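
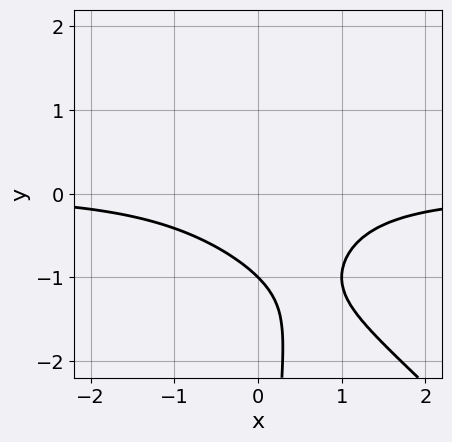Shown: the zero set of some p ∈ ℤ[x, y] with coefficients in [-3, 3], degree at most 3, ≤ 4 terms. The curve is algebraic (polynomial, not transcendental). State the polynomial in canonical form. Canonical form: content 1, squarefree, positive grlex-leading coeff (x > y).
(a) Degree: a generic line meets the curve in up to 3 points, so deg p = 3.
(b) Reading off the gridlines: the curve avoids every integer x-axis point in the box; it crosses the y-axis at the gridline y = -1.
(c) These observations pin down the coefficients.

x^2*y + x*y^2 + y + 1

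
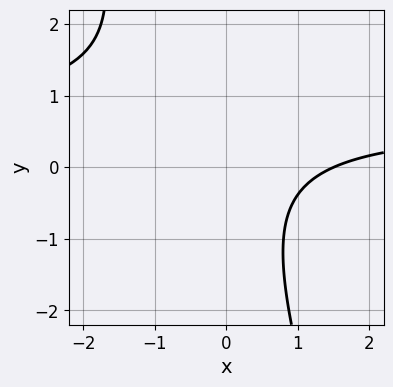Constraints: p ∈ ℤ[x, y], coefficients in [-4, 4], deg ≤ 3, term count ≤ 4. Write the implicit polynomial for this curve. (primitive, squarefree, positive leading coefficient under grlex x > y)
1. The degree is 2 — the shape is more complex than any degree-1 curve.
2. From the visible intercepts: the curve avoids every integer y-axis point in the box.
3. Putting this together gives p.

3*x*y + y^2 - 2*x + 3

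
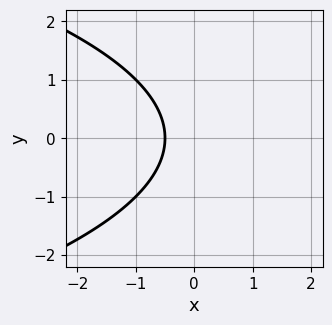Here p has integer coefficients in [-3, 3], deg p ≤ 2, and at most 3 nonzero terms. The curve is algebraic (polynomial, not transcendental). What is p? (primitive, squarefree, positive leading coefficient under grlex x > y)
Degree: no degree-1 curve has this shape, so deg p = 2.
Symmetries: the y ↦ −y reflection is a symmetry, so y appears only in even powers.
From the axis intercepts and sections: the curve avoids every integer y-axis point in the box.
Assembling these constraints gives the stated polynomial.

y^2 + 2*x + 1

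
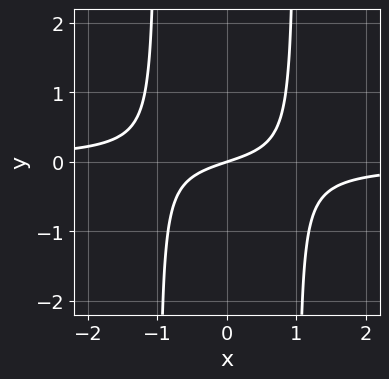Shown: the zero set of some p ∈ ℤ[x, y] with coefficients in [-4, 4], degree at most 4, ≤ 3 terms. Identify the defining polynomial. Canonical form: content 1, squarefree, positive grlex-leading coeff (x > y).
3*x^2*y + x - 3*y

1. deg p = 3. A generic line meets the curve in up to 3 points.
2. Checking where it meets the axes: it crosses the x-axis at the gridline x = 0; one y-axis crossing is at y = 0.
3. Assembling these constraints gives the stated polynomial.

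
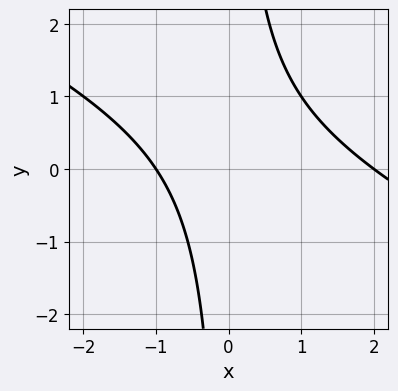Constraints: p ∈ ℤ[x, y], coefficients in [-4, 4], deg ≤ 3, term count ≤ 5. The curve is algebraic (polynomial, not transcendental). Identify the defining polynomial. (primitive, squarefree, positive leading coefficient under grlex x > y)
The degree is 2 — a generic line meets the curve in up to 2 points.
From the axis intercepts and sections: it misses every integer gridline on the y-axis; the x-axis gridline crossings are at x ∈ {-1, 2}.
Together with the visible shape, these determine p as stated.

x^2 + 2*x*y - x - 2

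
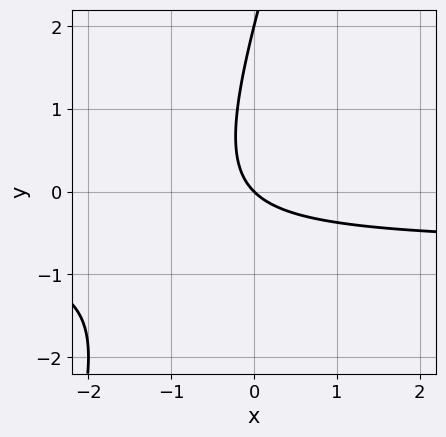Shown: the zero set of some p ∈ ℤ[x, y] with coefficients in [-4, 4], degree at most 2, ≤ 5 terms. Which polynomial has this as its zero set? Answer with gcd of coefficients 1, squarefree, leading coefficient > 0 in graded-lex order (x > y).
1. Degree: no degree-1 curve has this shape, so deg p = 2.
2. Observable constraints: it meets the x-axis at x = 0 (among the integer gridlines); among the integer gridlines, it crosses the y-axis at y ∈ {0, 2}.
3. Putting this together gives p.

3*x*y - y^2 + 2*x + 2*y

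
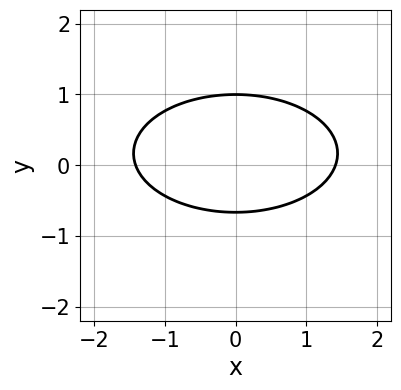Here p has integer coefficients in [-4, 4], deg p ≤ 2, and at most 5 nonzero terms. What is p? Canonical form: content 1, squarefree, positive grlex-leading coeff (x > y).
First, deg p = 2. No degree-1 curve has this shape.
Next, symmetries: it's symmetric under x → −x, forcing even powers of x.
Then, checking where it meets the axes: one y-axis crossing is at y = 1.
Finally, solving for integer coefficients yields p as stated.

x^2 + 3*y^2 - y - 2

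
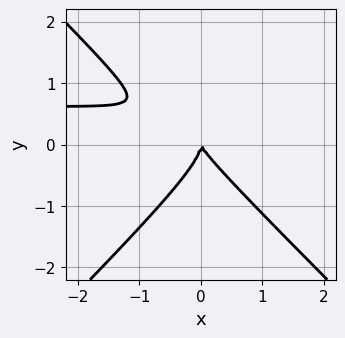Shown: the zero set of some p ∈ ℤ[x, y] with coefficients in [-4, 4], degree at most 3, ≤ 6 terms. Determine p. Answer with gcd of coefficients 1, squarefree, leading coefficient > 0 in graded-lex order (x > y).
3*x^2*y - 3*y^3 - 2*x^2 - x*y

First, the degree is 3 — the shape is more complex than any degree-2 curve.
Then, from the axis intercepts and sections: it crosses the x-axis at the gridline x = 0; one y-axis crossing is at y = 0.
Finally, solving for integer coefficients yields p as stated.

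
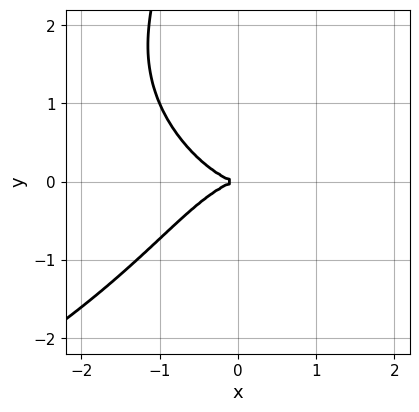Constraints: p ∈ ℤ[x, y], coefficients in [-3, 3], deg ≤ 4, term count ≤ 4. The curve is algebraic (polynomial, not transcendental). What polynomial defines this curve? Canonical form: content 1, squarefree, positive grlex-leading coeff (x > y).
x*y^3 + 2*x^3 + 3*y^2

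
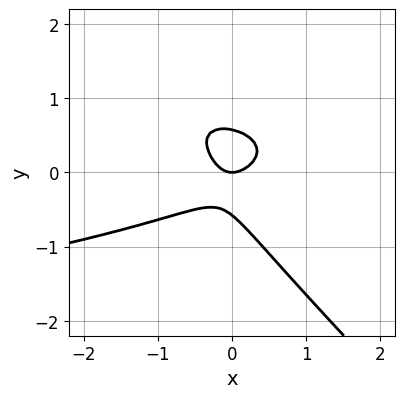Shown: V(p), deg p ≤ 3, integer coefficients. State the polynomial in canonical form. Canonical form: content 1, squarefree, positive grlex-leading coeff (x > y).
3*x*y^2 + 3*y^3 + 2*x^2 - x*y - y

First, degree: no degree-2 curve has this shape, so deg p = 3.
Then, against the integer gridlines: one y-axis crossing is at y = 0; it crosses the x-axis at the gridline x = 0.
Finally, assembling these constraints gives the stated polynomial.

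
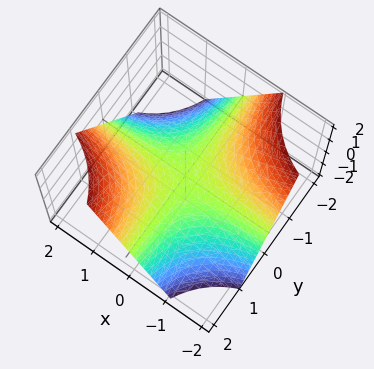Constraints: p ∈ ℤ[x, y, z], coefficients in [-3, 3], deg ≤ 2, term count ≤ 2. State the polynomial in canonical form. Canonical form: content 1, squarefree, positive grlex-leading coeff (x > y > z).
(a) deg p = 2.
(b) Reading off the gridlines: it meets the z-axis at z = 0 (among the integer gridlines); the visible x-axis segment lies entirely on the surface; every point of the y-axis in the box is on the surface.
(c) These observations pin down the coefficients.

x*y - z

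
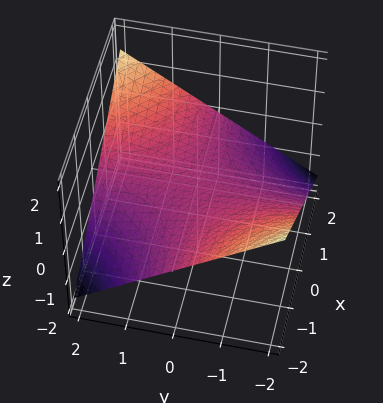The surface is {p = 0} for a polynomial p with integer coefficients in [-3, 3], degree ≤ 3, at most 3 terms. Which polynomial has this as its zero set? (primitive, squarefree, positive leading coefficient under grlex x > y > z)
(a) The degree is 2 — a saddle surface; a quadric.
(b) Observable constraints: every point of the y-axis in the box is on the surface; the visible x-axis segment lies entirely on the surface; it meets the z-axis at z = 0 (among the integer gridlines).
(c) These observations pin down the coefficients.

x*y - 3*z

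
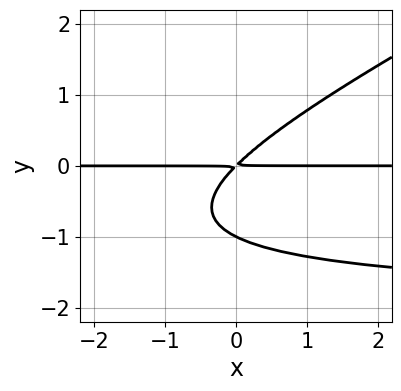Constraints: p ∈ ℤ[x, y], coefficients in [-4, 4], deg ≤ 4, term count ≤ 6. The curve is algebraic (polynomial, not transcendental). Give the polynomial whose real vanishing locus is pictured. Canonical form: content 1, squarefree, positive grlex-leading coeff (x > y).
Degree: the shape is more complex than any degree-2 curve, so deg p = 3.
Against the integer gridlines: it crosses the y-axis at the gridline y = -1; the visible x-axis segment lies entirely on the curve.
Matching integer coefficients to the picture gives p.

x*y^2 - 2*y^3 + 2*x*y - 2*y^2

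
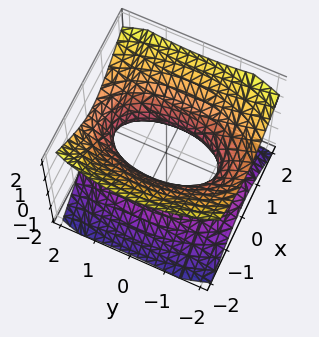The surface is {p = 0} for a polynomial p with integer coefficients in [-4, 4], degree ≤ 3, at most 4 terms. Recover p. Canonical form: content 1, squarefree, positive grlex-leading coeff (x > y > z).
(a) The degree is 2 — an hourglass — one-sheet hyperboloid; a quadric.
(b) Symmetries: mirror symmetry x ↦ −x ⇒ only even powers of x; mirror symmetry z ↦ −z ⇒ only even powers of z; mirror symmetry y ↦ −y ⇒ only even powers of y.
(c) Reading off the gridlines: the surface avoids every integer z-axis point in the box.
(d) Matching integer coefficients to the picture gives p.

3*x^2 + y^2 - 3*z^2 - 2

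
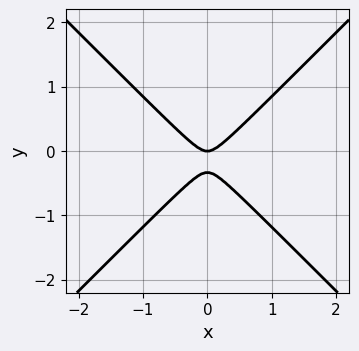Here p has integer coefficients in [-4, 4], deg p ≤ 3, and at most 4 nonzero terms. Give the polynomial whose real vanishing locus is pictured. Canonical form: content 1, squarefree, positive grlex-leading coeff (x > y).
3*x^2 - 3*y^2 - y

First, the degree is 2 — no degree-1 curve has this shape.
Next, symmetries: the x ↦ −x reflection is a symmetry, so x appears only in even powers.
Then, from the visible intercepts: it crosses the x-axis at the gridline x = 0; one y-axis crossing is at y = 0.
Finally, solving for integer coefficients yields p as stated.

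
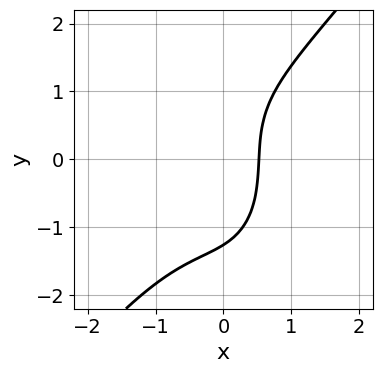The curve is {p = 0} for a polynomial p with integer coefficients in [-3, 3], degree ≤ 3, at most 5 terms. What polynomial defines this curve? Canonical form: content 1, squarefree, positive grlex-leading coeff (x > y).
3*x^3 - x^2*y - y^3 + 3*x - 2

The degree is 3 — a generic line meets the curve in up to 3 points.
Solving for integer coefficients yields p as stated.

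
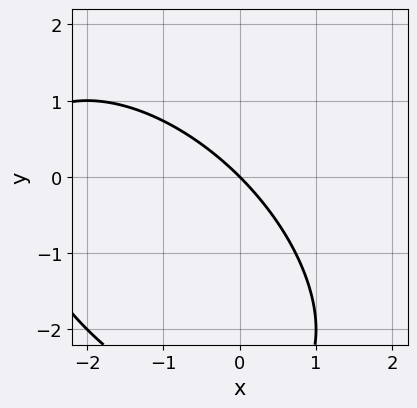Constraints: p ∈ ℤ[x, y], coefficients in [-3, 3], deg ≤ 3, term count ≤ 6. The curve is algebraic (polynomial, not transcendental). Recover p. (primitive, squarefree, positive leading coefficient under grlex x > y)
The degree is 2 — no degree-1 curve has this shape.
From the axis intercepts and sections: it crosses the y-axis at the gridline y = 0; one x-axis crossing is at x = 0.
Together with the visible shape, these determine p as stated.

x^2 + x*y + y^2 + 3*x + 3*y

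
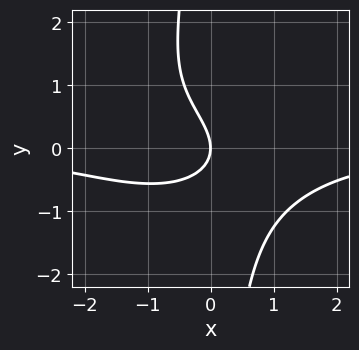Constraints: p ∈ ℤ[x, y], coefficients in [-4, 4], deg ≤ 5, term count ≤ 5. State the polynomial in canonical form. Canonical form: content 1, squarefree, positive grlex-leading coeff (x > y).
x^3*y + 2*x*y^3 + 2*x*y + 3*y^2 + 3*x

(a) Degree: no degree-3 curve has this shape, so deg p = 4.
(b) From the axis intercepts and sections: it meets the x-axis at x = 0 (among the integer gridlines); one y-axis crossing is at y = 0.
(c) These observations pin down the coefficients.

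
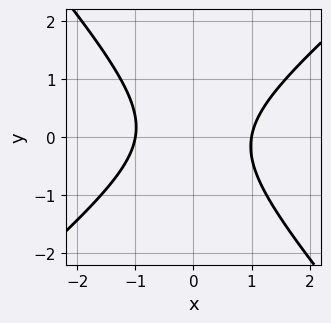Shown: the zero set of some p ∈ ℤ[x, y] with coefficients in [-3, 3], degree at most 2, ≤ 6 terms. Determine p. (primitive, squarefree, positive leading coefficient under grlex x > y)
1. The degree is 2 — the shape is more complex than any degree-1 curve.
2. Checking where it meets the axes: it misses every integer gridline on the y-axis; the x-axis gridline crossings are at x ∈ {-1, 1}.
3. Putting this together gives p.

3*x^2 - x*y - 3*y^2 - 3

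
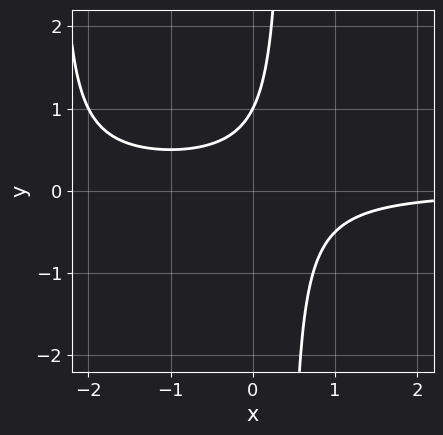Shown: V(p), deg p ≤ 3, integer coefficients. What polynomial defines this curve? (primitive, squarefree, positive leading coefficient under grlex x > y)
(a) The degree is 3 — the shape is more complex than any degree-2 curve.
(b) From the visible intercepts: the curve avoids every integer x-axis point in the box; one y-axis crossing is at y = 1.
(c) Fitting integer coefficients to these (and the overall shape) gives p.

x^2*y + 2*x*y - y + 1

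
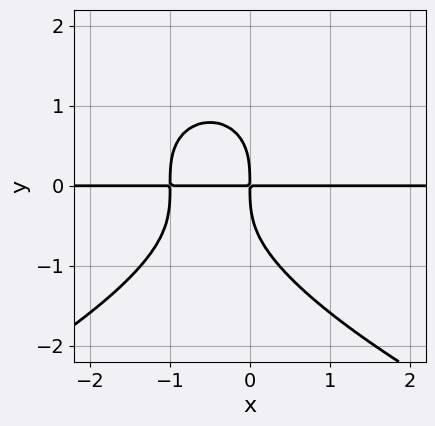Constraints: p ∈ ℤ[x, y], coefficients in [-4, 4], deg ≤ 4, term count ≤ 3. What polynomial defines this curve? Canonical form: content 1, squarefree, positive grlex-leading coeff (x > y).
(a) The degree is 4 — no degree-3 curve has this shape.
(b) Reading off the gridlines: every point of the x-axis in the box is on the curve.
(c) Assembling these constraints gives the stated polynomial.

y^4 + 2*x^2*y + 2*x*y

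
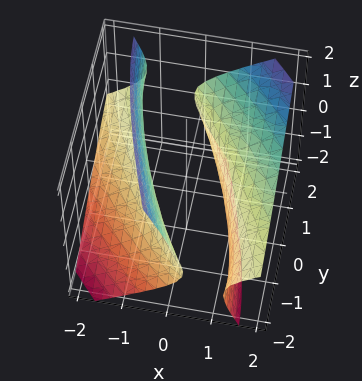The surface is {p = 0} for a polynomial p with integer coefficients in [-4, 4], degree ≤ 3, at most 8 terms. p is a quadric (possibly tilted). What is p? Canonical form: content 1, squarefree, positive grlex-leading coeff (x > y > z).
There are 2 components. Treating them together as one polynomial.
deg p = 2. A generic line meets the surface in up to 2 points.
Observable constraints: among the integer gridlines, it crosses the x-axis at x ∈ {-1, 1}; the surface avoids every integer z-axis point in the box.
Putting this together gives p.

3*x^2 + 3*x*y - 3*x*z + y^2 - 2*z^2 - 3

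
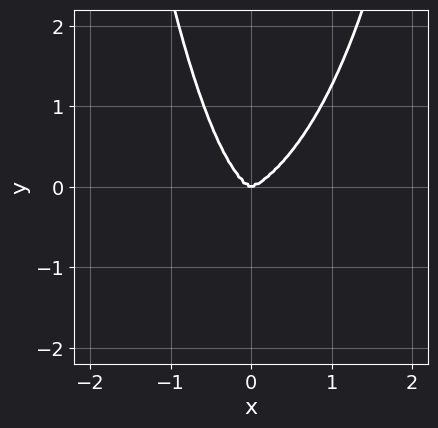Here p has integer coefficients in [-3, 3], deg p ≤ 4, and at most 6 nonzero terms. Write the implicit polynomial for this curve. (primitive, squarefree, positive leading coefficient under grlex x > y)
3*x^4 - 3*x^3*y + 3*x^2*y^2 - 2*y^3

(a) deg p = 4. No degree-3 curve has this shape.
(b) Checking where it meets the axes: it crosses the y-axis at the gridline y = 0; one x-axis crossing is at x = 0.
(c) Together with the visible shape, these determine p as stated.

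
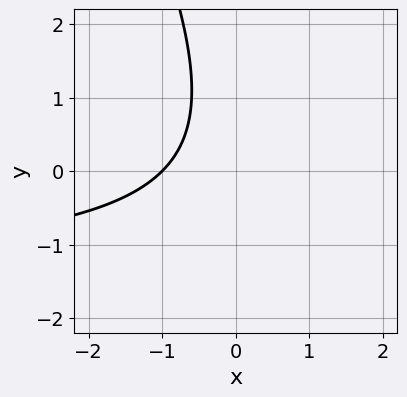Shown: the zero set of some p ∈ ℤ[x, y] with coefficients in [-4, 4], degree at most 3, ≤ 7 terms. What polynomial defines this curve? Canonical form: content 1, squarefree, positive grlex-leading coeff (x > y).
First, degree: no degree-1 curve has this shape, so deg p = 2.
Then, from the axis intercepts and sections: one x-axis crossing is at x = -1; the curve avoids every integer y-axis point in the box.
Finally, fitting integer coefficients to these (and the overall shape) gives p.

2*x*y + y^2 + 3*x - y + 3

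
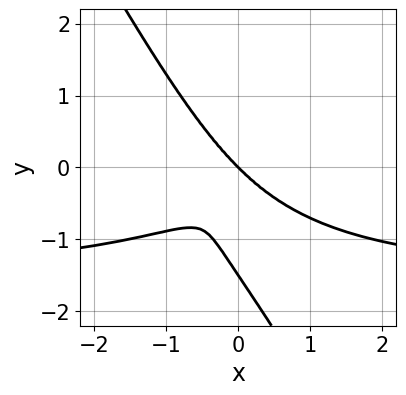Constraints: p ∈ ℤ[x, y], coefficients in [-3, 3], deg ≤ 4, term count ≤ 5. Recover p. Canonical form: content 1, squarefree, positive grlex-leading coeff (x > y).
First, the degree is 4 — the shape is more complex than any degree-3 curve.
Next, against the integer gridlines: it crosses the y-axis at the gridline y = 0; it meets the x-axis at x = 0 (among the integer gridlines).
Finally, matching integer coefficients to the picture gives p.

2*x^3*y + 3*x*y^3 + 2*y^4 + 3*x^3 + 3*y^3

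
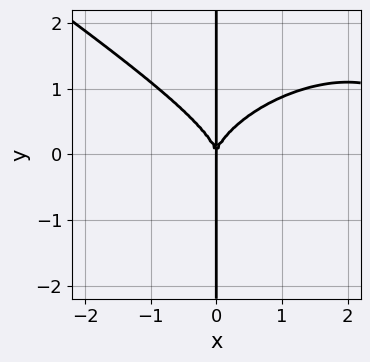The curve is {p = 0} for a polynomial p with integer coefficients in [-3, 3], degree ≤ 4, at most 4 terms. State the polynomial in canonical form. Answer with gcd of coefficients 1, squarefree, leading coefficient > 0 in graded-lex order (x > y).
(a) The degree is 4 — no degree-3 curve has this shape.
(b) Reading off the gridlines: the visible y-axis segment lies entirely on the curve; it crosses the x-axis at the gridline x = 0.
(c) Together with the visible shape, these determine p as stated.

x^4 + 3*x*y^3 - 3*x^3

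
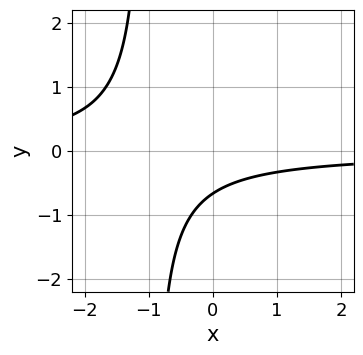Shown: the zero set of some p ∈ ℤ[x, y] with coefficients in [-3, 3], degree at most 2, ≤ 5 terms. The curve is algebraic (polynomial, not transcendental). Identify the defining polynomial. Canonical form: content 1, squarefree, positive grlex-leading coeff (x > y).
3*x*y + 3*y + 2

(a) The degree is 2 — no degree-1 curve has this shape.
(b) Against the integer gridlines: no x-intercept at any integer in the box.
(c) Together with the visible shape, these determine p as stated.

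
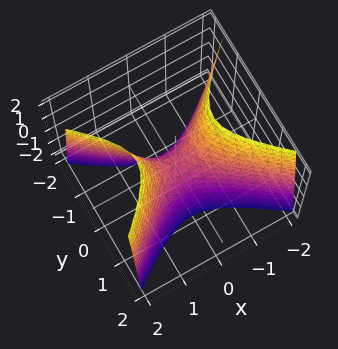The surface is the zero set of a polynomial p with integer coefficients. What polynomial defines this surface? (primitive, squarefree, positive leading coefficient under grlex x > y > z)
1. The degree is 2 — a hyperbolic paraboloid; a quadric.
2. Symmetries: the y ↦ −y reflection is a symmetry, so y appears only in even powers; the x ↦ −x reflection is a symmetry, so x appears only in even powers.
3. From the visible intercepts: it crosses the z-axis at the gridline z = 0; it crosses the y-axis at the gridline y = 0; it crosses the x-axis at the gridline x = 0.
4. Solving for integer coefficients yields p as stated.

2*x^2 - 3*y^2 - z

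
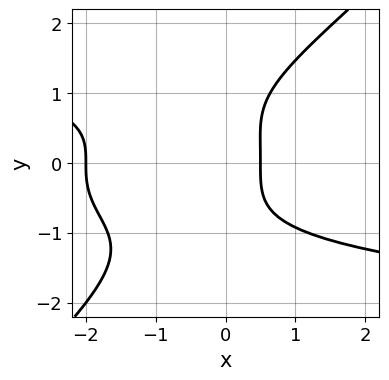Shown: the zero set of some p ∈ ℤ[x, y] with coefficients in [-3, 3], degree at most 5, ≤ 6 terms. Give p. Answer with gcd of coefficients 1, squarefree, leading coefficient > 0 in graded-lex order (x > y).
2*x*y^3 - 2*y^4 + 2*x^2 + 3*x - 2

1. The degree is 4 — the shape is more complex than any degree-3 curve.
2. From the visible intercepts: it meets the x-axis at x = -2 (among the integer gridlines); no y-intercept at any integer in the box.
3. Solving for integer coefficients yields p as stated.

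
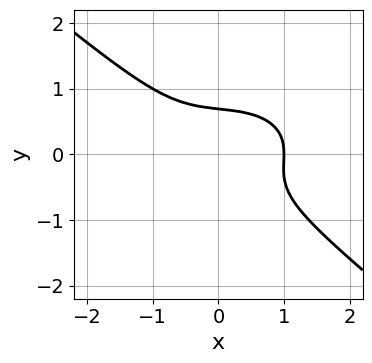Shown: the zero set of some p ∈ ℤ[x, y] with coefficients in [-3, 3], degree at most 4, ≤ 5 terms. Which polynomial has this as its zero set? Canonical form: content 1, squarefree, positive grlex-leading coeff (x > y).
x^3 + x*y^2 + 3*y^3 - 1

(a) Degree: no degree-2 curve has this shape, so deg p = 3.
(b) Against the integer gridlines: it meets the x-axis at x = 1 (among the integer gridlines).
(c) Together with the visible shape, these determine p as stated.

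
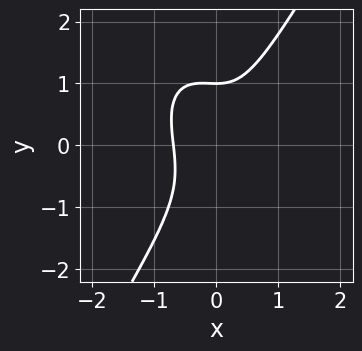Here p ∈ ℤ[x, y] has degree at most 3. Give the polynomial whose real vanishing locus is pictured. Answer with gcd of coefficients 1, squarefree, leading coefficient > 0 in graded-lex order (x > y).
3*x^3 + x^2*y - y^3 + 1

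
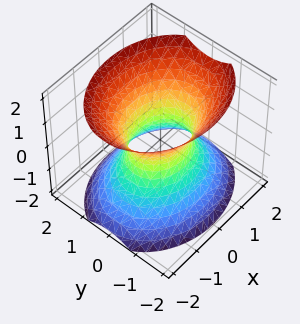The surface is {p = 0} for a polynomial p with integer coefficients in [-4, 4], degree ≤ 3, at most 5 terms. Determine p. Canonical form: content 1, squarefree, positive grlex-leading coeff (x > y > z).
2*x^2 + 3*y^2 - 2*z^2 - 2

First, degree: an hourglass — one-sheet hyperboloid; a quadric, so deg p = 2.
Then, symmetries: mirror symmetry x ↦ −x ⇒ only even powers of x; the z ↦ −z reflection is a symmetry, so z appears only in even powers; the y ↦ −y reflection is a symmetry, so y appears only in even powers.
Then, against the integer gridlines: no z-intercept at any integer in the box; the x-axis gridline crossings are at x ∈ {-1, 1}.
Finally, these observations pin down the coefficients.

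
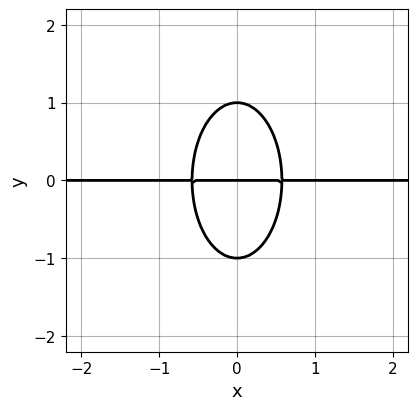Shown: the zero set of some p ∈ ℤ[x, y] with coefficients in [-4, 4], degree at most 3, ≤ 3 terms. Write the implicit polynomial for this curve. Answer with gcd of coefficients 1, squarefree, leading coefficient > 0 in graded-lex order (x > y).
3*x^2*y + y^3 - y

First, degree: a generic line meets the curve in up to 3 points, so deg p = 3.
Then, symmetries: the x ↦ −x reflection is a symmetry, so x appears only in even powers.
Next, from the visible intercepts: the y-axis gridline crossings are at y ∈ {-1, 0, 1}; every point of the x-axis in the box is on the curve.
Finally, these observations pin down the coefficients.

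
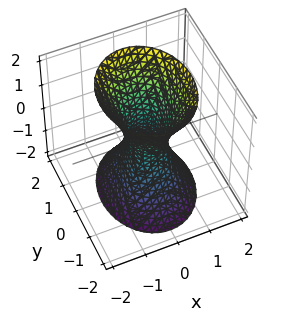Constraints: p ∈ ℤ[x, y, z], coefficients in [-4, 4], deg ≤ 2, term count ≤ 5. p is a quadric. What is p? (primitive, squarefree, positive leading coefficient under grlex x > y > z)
3*x^2 + 2*y^2 - z^2 - 1

The degree is 2 — one connected sheet with a waist; a quadric.
Symmetries: mirror symmetry z ↦ −z ⇒ only even powers of z; it's symmetric under y → −y, forcing even powers of y; it's symmetric under x → −x, forcing even powers of x.
Observable constraints: the surface avoids every integer z-axis point in the box.
Fitting integer coefficients to these (and the overall shape) gives p.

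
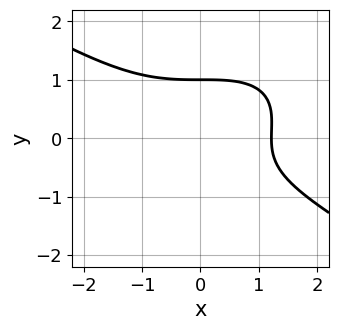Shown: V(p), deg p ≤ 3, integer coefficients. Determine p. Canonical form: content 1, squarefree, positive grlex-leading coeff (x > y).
x^3 - x*y^2 + 3*y^3 + x - 3

1. deg p = 3. A generic line meets the curve in up to 3 points.
2. From the axis intercepts and sections: one y-axis crossing is at y = 1.
3. The integer polynomial consistent with all of this is the stated p.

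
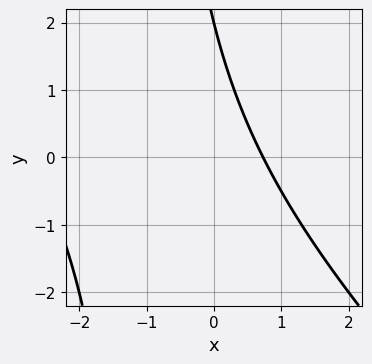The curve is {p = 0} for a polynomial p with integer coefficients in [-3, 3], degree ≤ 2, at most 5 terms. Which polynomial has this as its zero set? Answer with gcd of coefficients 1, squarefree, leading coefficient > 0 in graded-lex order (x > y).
Degree: no degree-1 curve has this shape, so deg p = 2.
Observable constraints: one y-axis crossing is at y = 2.
Fitting integer coefficients to these (and the overall shape) gives p.

x^2 + x*y + 2*x + y - 2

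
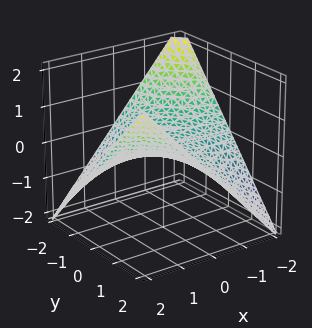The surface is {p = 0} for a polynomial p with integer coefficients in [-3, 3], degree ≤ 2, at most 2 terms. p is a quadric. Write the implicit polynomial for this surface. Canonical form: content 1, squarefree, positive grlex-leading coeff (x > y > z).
x*y - 2*z

Degree: a saddle surface; a quadric, so deg p = 2.
Observable constraints: it meets the z-axis at z = 0 (among the integer gridlines); the visible x-axis segment lies entirely on the surface; every point of the y-axis in the box is on the surface.
Together with the visible shape, these determine p as stated.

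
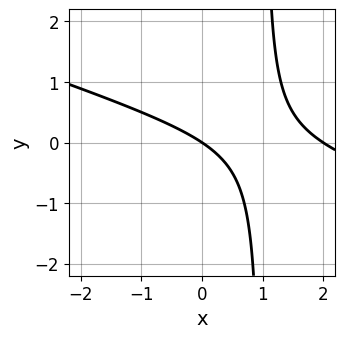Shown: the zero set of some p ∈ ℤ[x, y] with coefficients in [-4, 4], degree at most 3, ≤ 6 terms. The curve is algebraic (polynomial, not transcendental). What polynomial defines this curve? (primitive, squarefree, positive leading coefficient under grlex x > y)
(a) deg p = 2. The shape is more complex than any degree-1 curve.
(b) From the axis intercepts and sections: among the integer gridlines, it crosses the x-axis at x ∈ {0, 2}; it crosses the y-axis at the gridline y = 0.
(c) The integer polynomial consistent with all of this is the stated p.

x^2 + 3*x*y - 2*x - 3*y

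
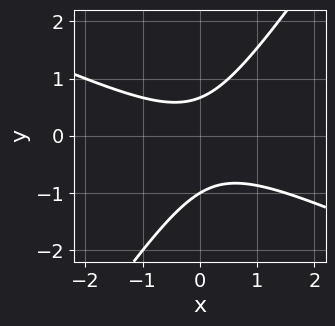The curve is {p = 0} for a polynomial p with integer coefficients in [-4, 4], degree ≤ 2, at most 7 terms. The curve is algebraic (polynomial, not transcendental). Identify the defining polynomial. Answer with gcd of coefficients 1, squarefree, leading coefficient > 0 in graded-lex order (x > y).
2*x^2 + 3*x*y - 3*y^2 - y + 2

(a) deg p = 2. The shape is more complex than any degree-1 curve.
(b) Reading off the gridlines: no x-intercept at any integer in the box; it crosses the y-axis at the gridline y = -1.
(c) Assembling these constraints gives the stated polynomial.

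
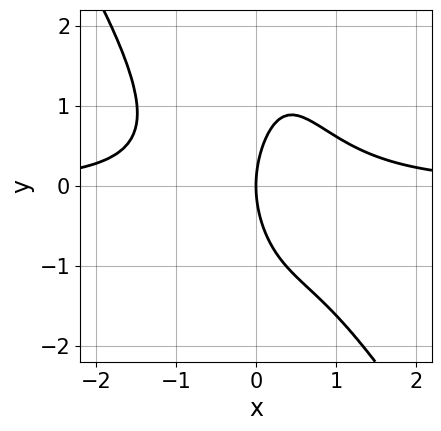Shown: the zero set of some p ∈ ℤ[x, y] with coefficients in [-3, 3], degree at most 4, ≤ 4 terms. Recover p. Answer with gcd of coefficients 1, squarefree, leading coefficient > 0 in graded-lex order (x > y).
3*x^3*y + 2*x^2*y^2 + y^2 - 3*x

1. Degree: a generic line meets the curve in up to 4 points, so deg p = 4.
2. Observable constraints: it meets the x-axis at x = 0 (among the integer gridlines); it crosses the y-axis at the gridline y = 0.
3. Together with the visible shape, these determine p as stated.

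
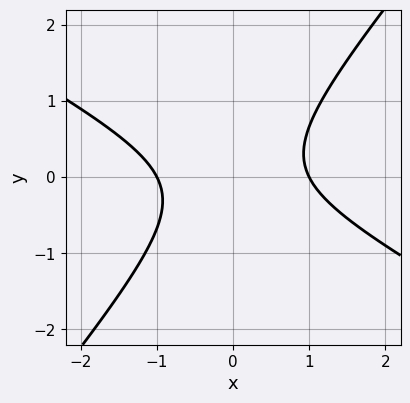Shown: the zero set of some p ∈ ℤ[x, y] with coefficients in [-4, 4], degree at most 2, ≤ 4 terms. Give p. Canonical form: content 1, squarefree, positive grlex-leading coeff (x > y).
2*x^2 + 2*x*y - 3*y^2 - 2

deg p = 2.
From the axis intercepts and sections: no y-intercept at any integer in the box; among the integer gridlines, it crosses the x-axis at x ∈ {-1, 1}.
Putting this together gives p.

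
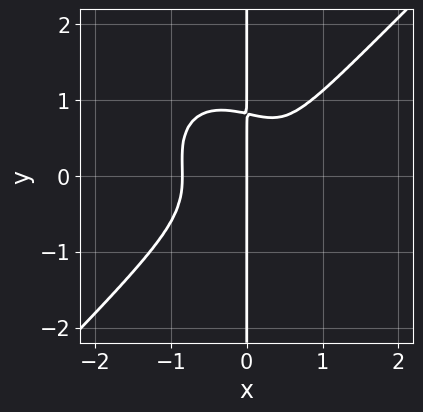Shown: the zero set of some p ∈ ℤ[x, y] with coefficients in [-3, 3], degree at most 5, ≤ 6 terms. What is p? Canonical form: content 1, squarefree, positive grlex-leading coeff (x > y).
Degree: a generic line meets the curve in up to 4 points, so deg p = 4.
Observable constraints: it meets the x-axis at x = 0 (among the integer gridlines); every point of the y-axis in the box is on the curve.
Assembling these constraints gives the stated polynomial.

3*x^4 - 3*x*y^3 + x*y^2 - x^2 + x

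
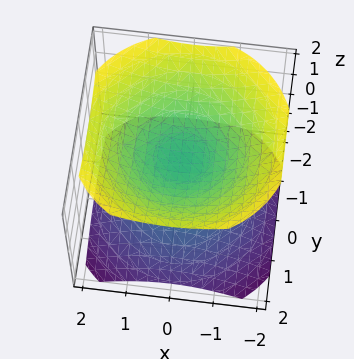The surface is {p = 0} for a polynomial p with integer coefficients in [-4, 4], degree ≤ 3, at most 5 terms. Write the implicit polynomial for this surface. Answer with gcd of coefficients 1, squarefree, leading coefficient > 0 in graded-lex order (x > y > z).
2*x^2 + 2*y^2 - 3*z^2 + 1

First, I count 2 distinct pieces. They look like related sheets of one shape, so recover p as a whole.
Next, the degree is 2 — two separate bowl-shaped sheets opening away from each other; a quadric.
Next, symmetry: every cross-section ⟂ z is a circle, so x, y appear only via x² + y²; mirror symmetry z ↦ −z ⇒ only even powers of z.
Next, checking where it meets the axes: no y-intercept at any integer in the box; a circular section at z = 1 has radius exactly 1.
Finally, together with the visible shape, these determine p as stated.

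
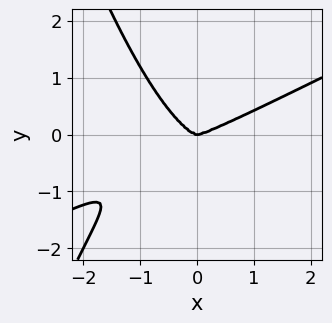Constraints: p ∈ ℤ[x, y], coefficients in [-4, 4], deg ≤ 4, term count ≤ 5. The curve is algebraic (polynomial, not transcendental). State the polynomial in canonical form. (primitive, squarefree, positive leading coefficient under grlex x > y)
x^4 - 2*x^3*y - 2*y^3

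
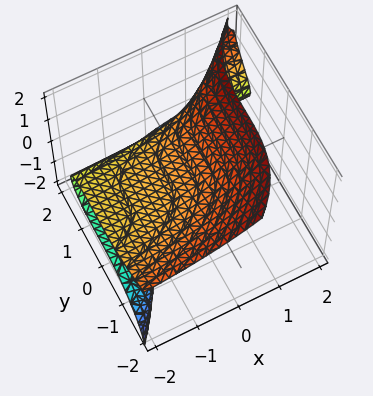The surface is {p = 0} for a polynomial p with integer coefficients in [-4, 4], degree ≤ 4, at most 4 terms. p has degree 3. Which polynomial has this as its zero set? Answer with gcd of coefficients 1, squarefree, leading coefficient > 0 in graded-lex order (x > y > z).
deg p = 3. A generic line meets the surface in up to 3 points.
Observable constraints: it meets the z-axis at z = 1 (among the integer gridlines); the surface avoids every integer x-axis point in the box.
Putting this together gives p.

3*x*z^2 - y^3 - 2*z^3 + 2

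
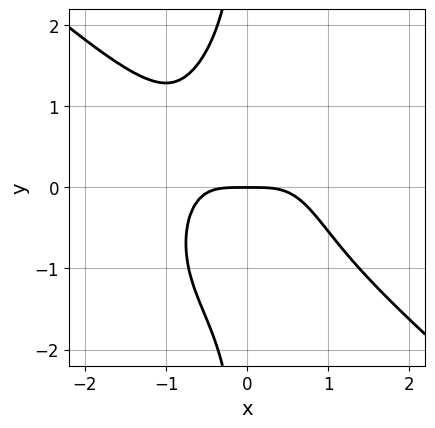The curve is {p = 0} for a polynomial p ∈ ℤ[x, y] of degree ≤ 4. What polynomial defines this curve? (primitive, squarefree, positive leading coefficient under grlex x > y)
3*x^4 + 2*x^3*y + 2*x*y^3 + 3*y

1. deg p = 4. The shape is more complex than any degree-3 curve.
2. From the axis intercepts and sections: it crosses the y-axis at the gridline y = 0; one x-axis crossing is at x = 0.
3. Putting this together gives p.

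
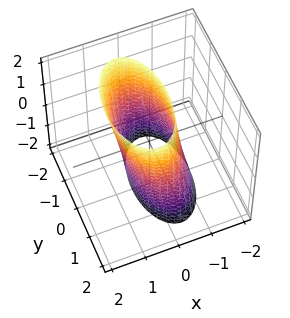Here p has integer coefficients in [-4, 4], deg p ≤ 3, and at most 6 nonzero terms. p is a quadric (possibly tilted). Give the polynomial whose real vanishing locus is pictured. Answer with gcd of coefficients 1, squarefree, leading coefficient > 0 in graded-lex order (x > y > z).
3*x^2 - x*z + y^2 - 2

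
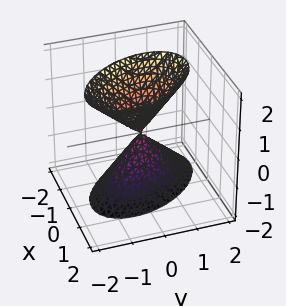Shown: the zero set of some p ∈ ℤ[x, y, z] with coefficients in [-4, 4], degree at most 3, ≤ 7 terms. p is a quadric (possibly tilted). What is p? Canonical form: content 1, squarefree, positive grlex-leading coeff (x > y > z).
(a) There are 2 components. They look like related sheets of one shape, so recover p as a whole.
(b) deg p = 2. No degree-1 surface has this shape.
(c) Observable constraints: one z-axis crossing is at z = 0; it meets the x-axis at x = 0 (among the integer gridlines); it meets the y-axis at y = 0 (among the integer gridlines).
(d) These observations pin down the coefficients.

3*x^2 + 2*x*y - x*z + 2*y^2 - z^2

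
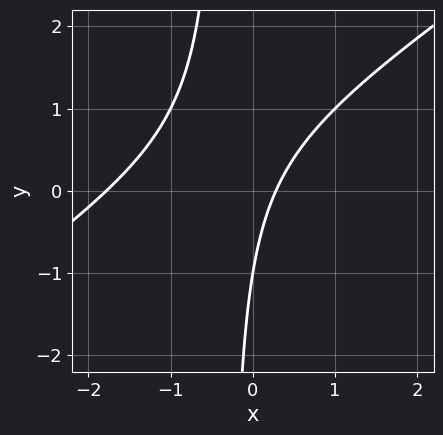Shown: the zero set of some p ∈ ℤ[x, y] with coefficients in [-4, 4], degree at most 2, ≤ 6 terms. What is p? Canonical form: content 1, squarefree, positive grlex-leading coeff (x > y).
1. The degree is 2 — no degree-1 curve has this shape.
2. From the visible intercepts: it crosses the y-axis at the gridline y = -1.
3. Putting this together gives p.

2*x^2 - 3*x*y + 3*x - y - 1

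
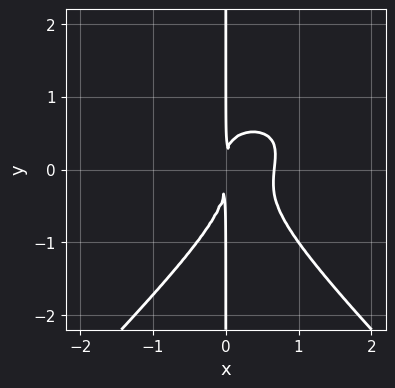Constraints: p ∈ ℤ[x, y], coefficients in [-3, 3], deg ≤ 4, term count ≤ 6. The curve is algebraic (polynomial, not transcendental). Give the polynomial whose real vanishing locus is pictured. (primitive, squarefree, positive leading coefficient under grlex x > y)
Degree: a generic line meets the curve in up to 4 points, so deg p = 4.
Observable constraints: every point of the y-axis in the box is on the curve.
Assembling these constraints gives the stated polynomial.

2*x^3*y - 2*x*y^3 - 3*x^3 - x^2*y + 2*x^2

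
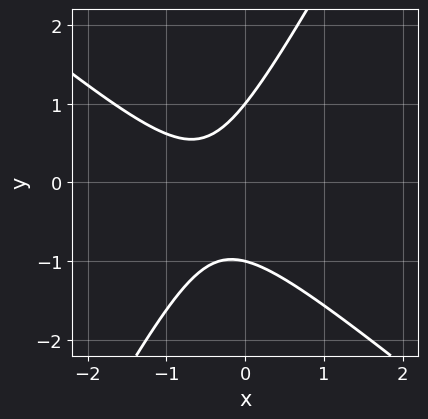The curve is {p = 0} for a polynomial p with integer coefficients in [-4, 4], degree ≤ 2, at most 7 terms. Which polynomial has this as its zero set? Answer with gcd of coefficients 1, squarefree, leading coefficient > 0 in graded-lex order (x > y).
First, deg p = 2. The shape is more complex than any degree-1 curve.
Then, from the axis intercepts and sections: among the integer gridlines, it crosses the y-axis at y ∈ {-1, 1}; no x-intercept at any integer in the box.
Finally, together with the visible shape, these determine p as stated.

3*x^2 + 2*x*y - 2*y^2 + 3*x + 2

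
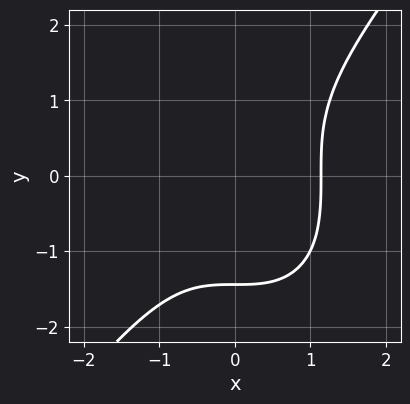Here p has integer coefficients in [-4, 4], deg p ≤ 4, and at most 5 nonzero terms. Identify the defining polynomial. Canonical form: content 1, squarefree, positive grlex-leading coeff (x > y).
First, the degree is 3 — a generic line meets the curve in up to 3 points.
Finally, the integer polynomial consistent with all of this is the stated p.

2*x^3 - y^3 - 3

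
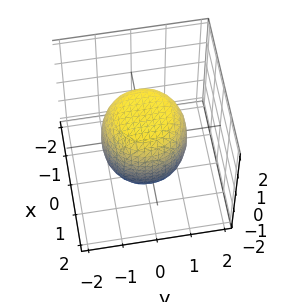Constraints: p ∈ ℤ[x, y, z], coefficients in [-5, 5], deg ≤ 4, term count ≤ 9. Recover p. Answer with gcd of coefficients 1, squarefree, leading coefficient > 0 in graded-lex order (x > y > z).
First, degree: the shape is more complex than any degree-3 surface, so deg p = 4.
Then, symmetries: the surface is invariant under rotation about z: p = q(x² + y², z).
Then, from the axis intercepts and sections: a circular section at z = 1 has radius exactly 1.
Finally, assembling these constraints gives the stated polynomial.

2*x^4 + 4*x^2*y^2 + 2*y^4 - x^2 - y^2 + 2*z^2 - 3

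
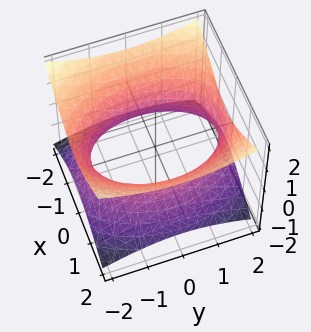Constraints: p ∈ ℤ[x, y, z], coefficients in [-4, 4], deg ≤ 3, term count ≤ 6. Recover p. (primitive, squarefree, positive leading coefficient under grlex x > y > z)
1. The degree is 2 — an hourglass — one-sheet hyperboloid; a quadric.
2. Symmetries: the z ↦ −z reflection is a symmetry, so z appears only in even powers; mirror symmetry y ↦ −y ⇒ only even powers of y; it's symmetric under x → −x, forcing even powers of x.
3. Observable constraints: it misses every integer gridline on the z-axis.
4. Matching integer coefficients to the picture gives p.

2*x^2 + y^2 - 3*z^2 - 3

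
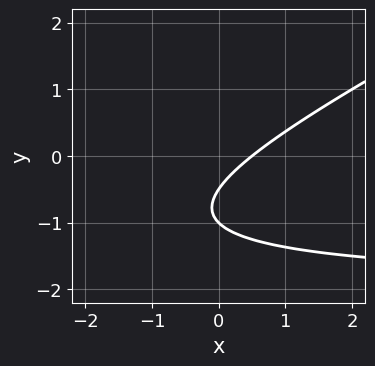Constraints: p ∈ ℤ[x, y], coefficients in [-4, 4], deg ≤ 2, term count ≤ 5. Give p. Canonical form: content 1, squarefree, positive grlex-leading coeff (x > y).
(a) deg p = 2.
(b) Against the integer gridlines: it crosses the y-axis at the gridline y = -1.
(c) The integer polynomial consistent with all of this is the stated p.

x*y - 2*y^2 + 2*x - 3*y - 1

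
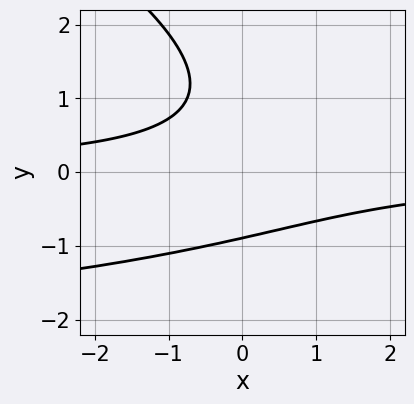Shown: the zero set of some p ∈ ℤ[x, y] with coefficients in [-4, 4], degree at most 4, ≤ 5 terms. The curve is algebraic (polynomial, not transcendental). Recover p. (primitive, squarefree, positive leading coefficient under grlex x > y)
The degree is 3 — a generic line meets the curve in up to 3 points.
From the visible intercepts: no x-intercept at any integer in the box.
Assembling these constraints gives the stated polynomial.

x*y^2 + 2*y^3 + 3*x*y - 2*y^2 + 3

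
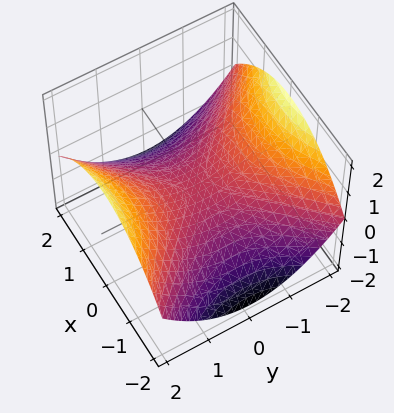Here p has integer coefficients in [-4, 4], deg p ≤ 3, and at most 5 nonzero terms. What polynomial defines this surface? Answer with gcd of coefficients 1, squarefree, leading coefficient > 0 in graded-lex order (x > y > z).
x^2 - y^2 + 3*z

deg p = 2. A hyperbolic paraboloid; a quadric.
Symmetries: the x ↦ −x reflection is a symmetry, so x appears only in even powers; mirror symmetry y ↦ −y ⇒ only even powers of y.
Reading off the gridlines: it crosses the x-axis at the gridline x = 0; it meets the z-axis at z = 0 (among the integer gridlines); it crosses the y-axis at the gridline y = 0.
Solving for integer coefficients yields p as stated.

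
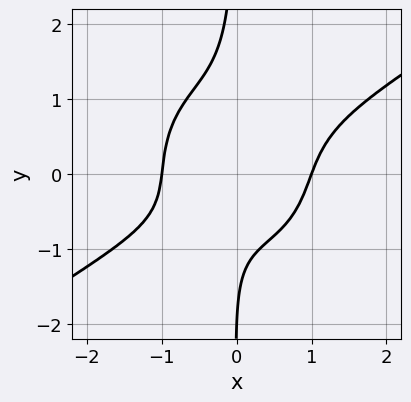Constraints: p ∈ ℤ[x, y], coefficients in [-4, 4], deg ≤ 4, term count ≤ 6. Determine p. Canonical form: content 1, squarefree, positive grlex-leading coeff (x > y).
2*x^4 - 2*x^3*y - 3*x*y^3 - y - 2

(a) The degree is 4 — the shape is more complex than any degree-3 curve.
(b) From the visible intercepts: the x-axis gridline crossings are at x ∈ {-1, 1}; one y-axis crossing is at y = -2.
(c) Fitting integer coefficients to these (and the overall shape) gives p.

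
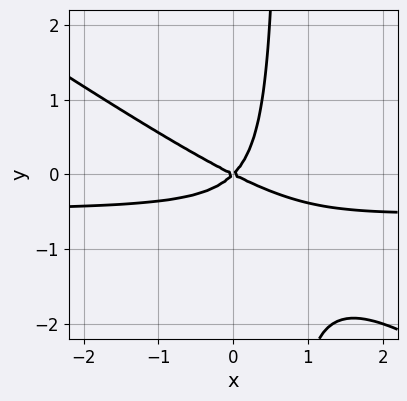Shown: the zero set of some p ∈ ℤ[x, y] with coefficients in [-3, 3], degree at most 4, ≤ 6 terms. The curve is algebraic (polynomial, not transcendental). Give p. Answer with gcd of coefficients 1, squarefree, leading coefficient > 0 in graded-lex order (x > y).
2*x^2*y + 3*x*y^2 + x^2 + x*y - 2*y^2

(a) The degree is 3 — a generic line meets the curve in up to 3 points.
(b) From the visible intercepts: it meets the x-axis at x = 0 (among the integer gridlines); one y-axis crossing is at y = 0.
(c) These observations pin down the coefficients.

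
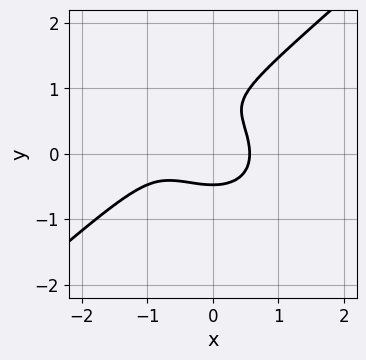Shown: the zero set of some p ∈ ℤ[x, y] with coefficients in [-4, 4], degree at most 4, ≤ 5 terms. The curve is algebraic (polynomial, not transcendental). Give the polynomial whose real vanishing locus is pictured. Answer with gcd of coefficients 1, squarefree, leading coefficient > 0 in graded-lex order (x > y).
1. deg p = 3.
2. Putting this together gives p.

2*x^3 - 3*y^3 + 2*x^2 + 3*y^2 - 1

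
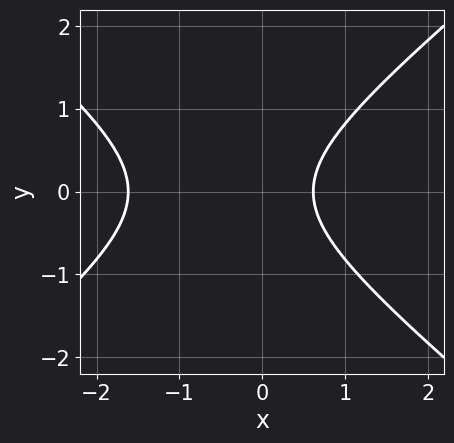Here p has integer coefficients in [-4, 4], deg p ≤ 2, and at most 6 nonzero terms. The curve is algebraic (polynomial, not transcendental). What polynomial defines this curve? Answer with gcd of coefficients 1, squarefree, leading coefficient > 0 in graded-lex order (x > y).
(a) Degree: the shape is more complex than any degree-1 curve, so deg p = 2.
(b) Symmetries: mirror symmetry y ↦ −y ⇒ only even powers of y.
(c) From the axis intercepts and sections: no y-intercept at any integer in the box.
(d) The integer polynomial consistent with all of this is the stated p.

2*x^2 - 3*y^2 + 2*x - 2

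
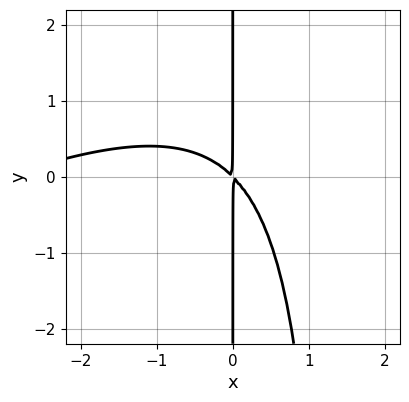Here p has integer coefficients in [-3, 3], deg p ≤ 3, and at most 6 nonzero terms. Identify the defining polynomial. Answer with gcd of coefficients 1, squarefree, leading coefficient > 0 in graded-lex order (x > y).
Degree: a generic line meets the curve in up to 3 points, so deg p = 3.
From the axis intercepts and sections: every point of the y-axis in the box is on the curve.
Fitting integer coefficients to these (and the overall shape) gives p.

x^3 - 2*x^2*y + 3*x^2 + 3*x*y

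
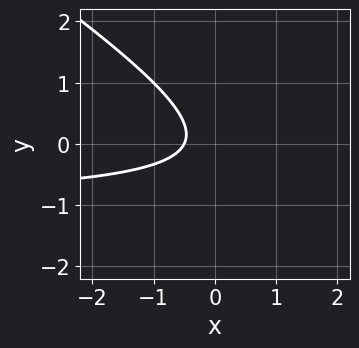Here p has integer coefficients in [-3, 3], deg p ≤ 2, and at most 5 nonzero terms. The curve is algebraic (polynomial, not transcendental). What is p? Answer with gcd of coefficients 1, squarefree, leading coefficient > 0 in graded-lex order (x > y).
2*x*y + 3*y^2 + 2*x + 1

Degree: no degree-1 curve has this shape, so deg p = 2.
Reading off the gridlines: no y-intercept at any integer in the box.
Fitting integer coefficients to these (and the overall shape) gives p.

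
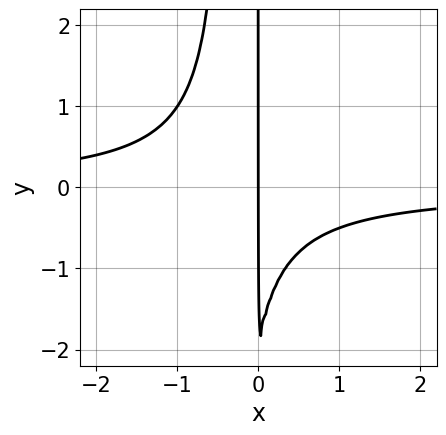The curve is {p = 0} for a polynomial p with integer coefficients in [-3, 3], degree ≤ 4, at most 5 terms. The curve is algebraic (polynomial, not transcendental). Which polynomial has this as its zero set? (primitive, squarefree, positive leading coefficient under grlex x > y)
(a) The degree is 3 — a generic line meets the curve in up to 3 points.
(b) Reading off the gridlines: it crosses the x-axis at the gridline x = 0; every point of the y-axis in the box is on the curve.
(c) Solving for integer coefficients yields p as stated.

3*x^2*y + x*y + 2*x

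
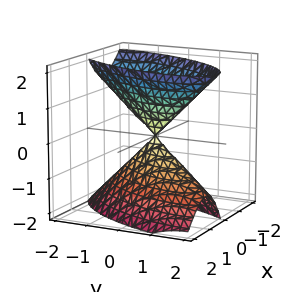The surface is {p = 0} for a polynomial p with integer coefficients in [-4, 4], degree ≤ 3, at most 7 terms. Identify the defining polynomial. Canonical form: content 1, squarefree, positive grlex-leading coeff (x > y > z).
There are 2 components. Treating them together as one polynomial.
deg p = 2. A generic line meets the surface in up to 2 points.
Checking where it meets the axes: it crosses the x-axis at the gridline x = 0; it crosses the z-axis at the gridline z = 0.
Assembling these constraints gives the stated polynomial.

3*x^2 - 2*x*y + x*z + y^2 - z^2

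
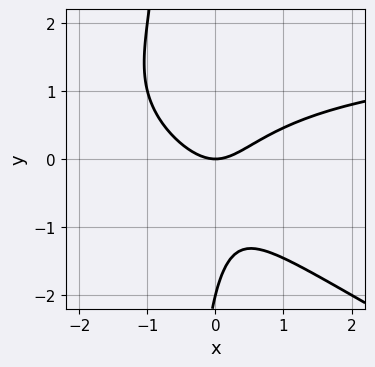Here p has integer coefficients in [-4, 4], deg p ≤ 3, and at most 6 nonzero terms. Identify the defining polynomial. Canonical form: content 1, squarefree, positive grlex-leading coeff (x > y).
x^2*y + 2*x*y^2 - 2*x^2 + y^2 + 2*y

(a) Degree: no degree-2 curve has this shape, so deg p = 3.
(b) From the visible intercepts: one x-axis crossing is at x = 0; among the integer gridlines, it crosses the y-axis at y ∈ {-2, 0}.
(c) The integer polynomial consistent with all of this is the stated p.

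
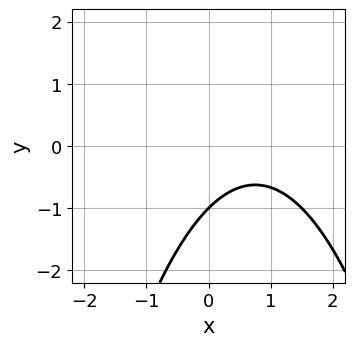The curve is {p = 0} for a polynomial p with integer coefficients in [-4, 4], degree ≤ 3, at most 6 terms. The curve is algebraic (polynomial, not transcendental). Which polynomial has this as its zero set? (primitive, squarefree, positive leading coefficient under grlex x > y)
2*x^2 - 3*x + 3*y + 3

Degree: no degree-1 curve has this shape, so deg p = 2.
Against the integer gridlines: it misses every integer gridline on the x-axis; one y-axis crossing is at y = -1.
Assembling these constraints gives the stated polynomial.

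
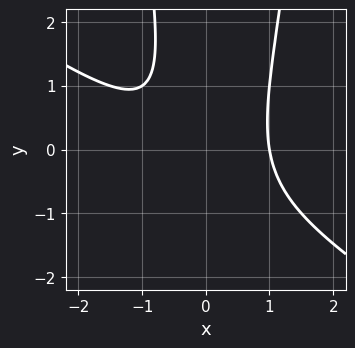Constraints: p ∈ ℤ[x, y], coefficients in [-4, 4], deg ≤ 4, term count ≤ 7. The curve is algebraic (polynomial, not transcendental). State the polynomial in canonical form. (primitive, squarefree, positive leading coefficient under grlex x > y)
1. The degree is 3 — no degree-2 curve has this shape.
2. Checking where it meets the axes: the curve avoids every integer y-axis point in the box; it meets the x-axis at x = 1 (among the integer gridlines).
3. Assembling these constraints gives the stated polynomial.

2*x^3 + 3*x^2*y - 2*x*y - y^2 - 2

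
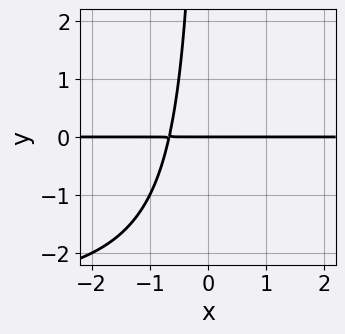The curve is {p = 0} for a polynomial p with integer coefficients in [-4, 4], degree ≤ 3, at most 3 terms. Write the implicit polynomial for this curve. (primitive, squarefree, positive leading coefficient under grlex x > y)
(a) deg p = 3. A generic line meets the curve in up to 3 points.
(b) Observable constraints: every point of the x-axis in the box is on the curve; it crosses the y-axis at the gridline y = 0.
(c) Together with the visible shape, these determine p as stated.

x*y^2 + 3*x*y + 2*y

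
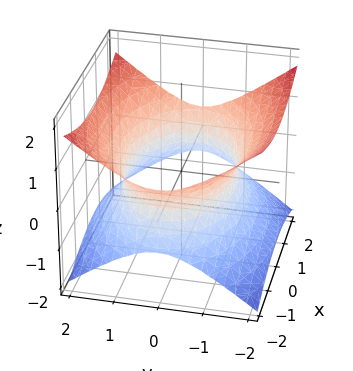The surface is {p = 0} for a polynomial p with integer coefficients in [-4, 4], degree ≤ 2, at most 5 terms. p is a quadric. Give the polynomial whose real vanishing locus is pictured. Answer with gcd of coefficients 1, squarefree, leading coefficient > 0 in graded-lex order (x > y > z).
x^2 + 2*y^2 - 3*z^2 - 3

deg p = 2. One connected sheet with a waist; a quadric.
Symmetries: mirror symmetry y ↦ −y ⇒ only even powers of y; mirror symmetry x ↦ −x ⇒ only even powers of x; mirror symmetry z ↦ −z ⇒ only even powers of z.
From the visible intercepts: no z-intercept at any integer in the box.
These observations pin down the coefficients.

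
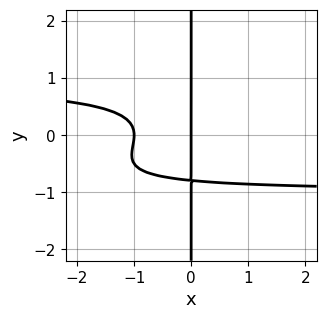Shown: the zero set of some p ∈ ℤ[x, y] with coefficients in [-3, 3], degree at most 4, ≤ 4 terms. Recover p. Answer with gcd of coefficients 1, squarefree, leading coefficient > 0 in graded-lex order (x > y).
(a) deg p = 4.
(b) Reading off the gridlines: the x-axis gridline crossings are at x ∈ {-1, 0}; every point of the y-axis in the box is on the curve.
(c) Solving for integer coefficients yields p as stated.

x^2*y^2 - 2*x*y^3 - x^2 - x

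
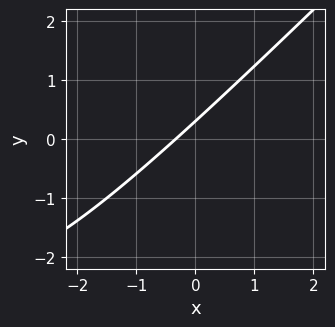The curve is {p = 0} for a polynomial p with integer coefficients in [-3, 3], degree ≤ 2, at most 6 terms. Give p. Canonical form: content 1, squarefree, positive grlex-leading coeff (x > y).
deg p = 2. A generic line meets the curve in up to 2 points.
Solving for integer coefficients yields p as stated.

x*y - y^2 + 3*x - 3*y + 1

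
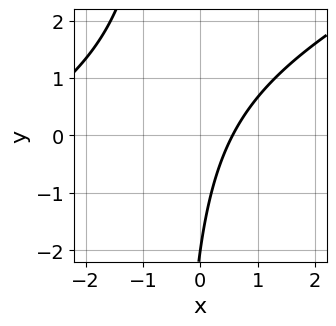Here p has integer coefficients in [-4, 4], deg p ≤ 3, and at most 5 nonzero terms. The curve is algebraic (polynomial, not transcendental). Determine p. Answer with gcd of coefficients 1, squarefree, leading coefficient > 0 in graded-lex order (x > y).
x^2 - 2*x*y + 3*x - y - 2

1. Degree: no degree-1 curve has this shape, so deg p = 2.
2. Observable constraints: it crosses the y-axis at the gridline y = -2.
3. These observations pin down the coefficients.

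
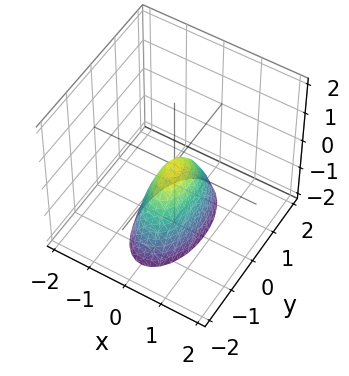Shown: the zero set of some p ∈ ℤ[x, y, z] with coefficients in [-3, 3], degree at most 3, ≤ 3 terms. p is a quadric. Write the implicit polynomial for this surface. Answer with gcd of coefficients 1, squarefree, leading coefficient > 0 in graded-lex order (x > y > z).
The degree is 2 — a paraboloid; a quadric.
Symmetries: mirror symmetry x ↦ −x ⇒ only even powers of x; mirror symmetry y ↦ −y ⇒ only even powers of y.
From the axis intercepts and sections: one x-axis crossing is at x = 0; it crosses the y-axis at the gridline y = 0; it crosses the z-axis at the gridline z = 0.
Fitting integer coefficients to these (and the overall shape) gives p.

3*x^2 + y^2 + z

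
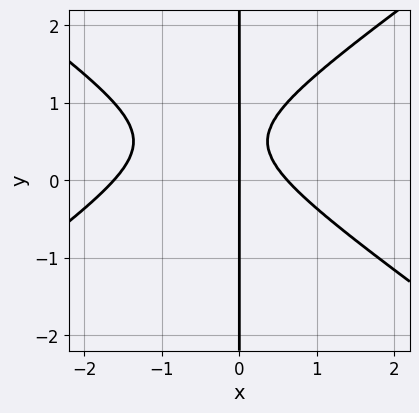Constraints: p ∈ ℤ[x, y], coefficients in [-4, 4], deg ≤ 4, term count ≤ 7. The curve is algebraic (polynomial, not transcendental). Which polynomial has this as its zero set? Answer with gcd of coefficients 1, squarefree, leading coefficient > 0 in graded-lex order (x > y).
x^3 - 2*x*y^2 + x^2 + 2*x*y - x

1. The degree is 3 — a generic line meets the curve in up to 3 points.
2. From the axis intercepts and sections: every point of the y-axis in the box is on the curve; it crosses the x-axis at the gridline x = 0.
3. Assembling these constraints gives the stated polynomial.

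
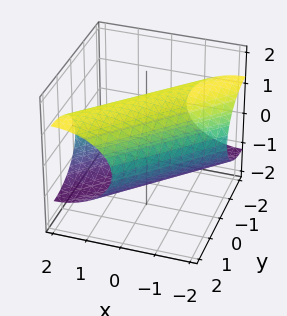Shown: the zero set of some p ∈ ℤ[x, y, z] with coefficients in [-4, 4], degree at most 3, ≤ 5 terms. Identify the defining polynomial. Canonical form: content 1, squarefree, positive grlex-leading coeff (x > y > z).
deg p = 2.
Matching integer coefficients to the picture gives p.

x^2 - 2*x*y + y^2 + 2*z^2 - 3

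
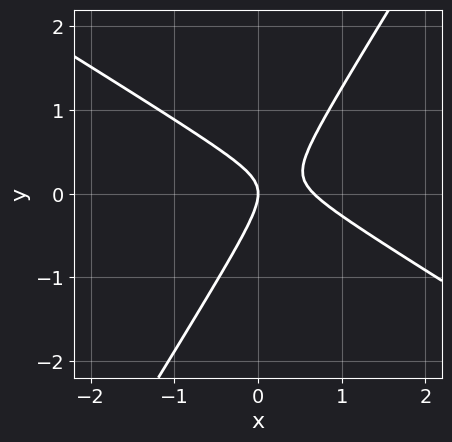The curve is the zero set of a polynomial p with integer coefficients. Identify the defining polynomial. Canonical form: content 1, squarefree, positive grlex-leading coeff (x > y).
3*x^2 + 3*x*y - 3*y^2 - 2*x

First, the degree is 2 — a generic line meets the curve in up to 2 points.
Next, checking where it meets the axes: it crosses the y-axis at the gridline y = 0; it meets the x-axis at x = 0 (among the integer gridlines).
Finally, fitting integer coefficients to these (and the overall shape) gives p.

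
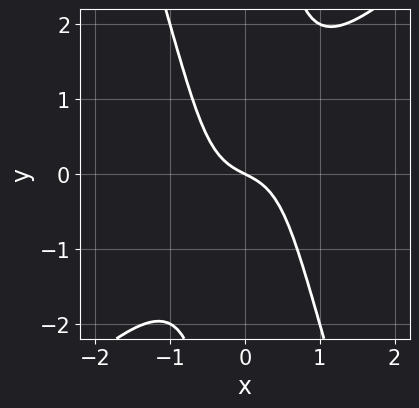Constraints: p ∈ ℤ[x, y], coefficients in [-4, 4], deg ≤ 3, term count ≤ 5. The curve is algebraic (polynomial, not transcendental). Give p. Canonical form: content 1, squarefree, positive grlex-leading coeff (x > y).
3*x^3 - 2*x^2*y - x*y^2 + x + 2*y

(a) deg p = 3. No degree-2 curve has this shape.
(b) From the visible intercepts: it crosses the y-axis at the gridline y = 0; one x-axis crossing is at x = 0.
(c) Together with the visible shape, these determine p as stated.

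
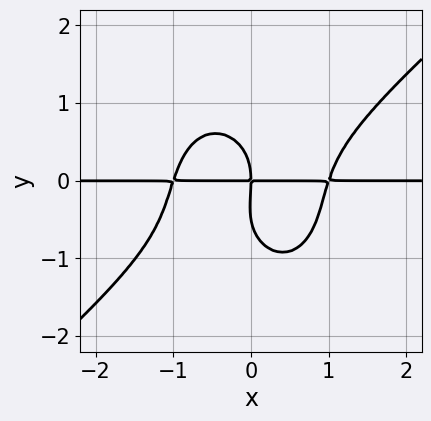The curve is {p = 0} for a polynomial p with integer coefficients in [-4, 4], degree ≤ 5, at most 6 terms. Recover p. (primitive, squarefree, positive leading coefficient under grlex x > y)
(a) The degree is 4 — the shape is more complex than any degree-3 curve.
(b) From the axis intercepts and sections: every point of the x-axis in the box is on the curve; it meets the y-axis at y = 0 (among the integer gridlines).
(c) Assembling these constraints gives the stated polynomial.

3*x^3*y - 2*x^2*y^2 - 2*y^4 - y^3 - 3*x*y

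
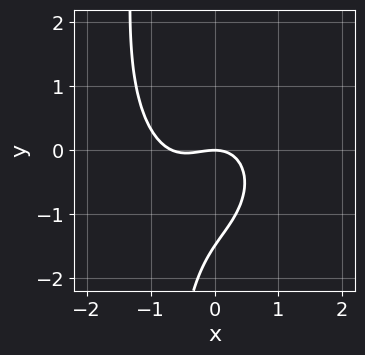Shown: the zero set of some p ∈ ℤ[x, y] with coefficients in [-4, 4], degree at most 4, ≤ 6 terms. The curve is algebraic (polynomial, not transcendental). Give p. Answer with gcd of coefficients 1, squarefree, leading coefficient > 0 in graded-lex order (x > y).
3*x^3 + 2*x*y^2 + 2*x^2 + 2*y^2 + 3*y

deg p = 3.
Reading off the gridlines: it meets the x-axis at x = 0 (among the integer gridlines); one y-axis crossing is at y = 0.
Putting this together gives p.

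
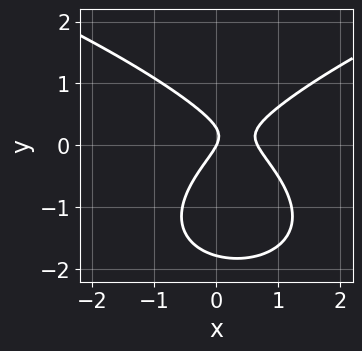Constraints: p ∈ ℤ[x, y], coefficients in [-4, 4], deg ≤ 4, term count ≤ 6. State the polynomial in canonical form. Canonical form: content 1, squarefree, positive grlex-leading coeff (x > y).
2*y^3 - 3*x^2 + 3*y^2 + 2*x - y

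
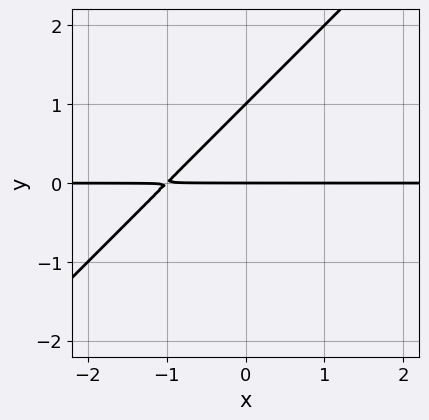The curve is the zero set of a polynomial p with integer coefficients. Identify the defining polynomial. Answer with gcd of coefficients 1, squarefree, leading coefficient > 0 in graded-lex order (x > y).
x*y - y^2 + y

First, degree: no degree-1 curve has this shape, so deg p = 2.
Then, from the visible intercepts: every point of the x-axis in the box is on the curve; the y-axis gridline crossings are at y ∈ {0, 1}.
Finally, matching integer coefficients to the picture gives p.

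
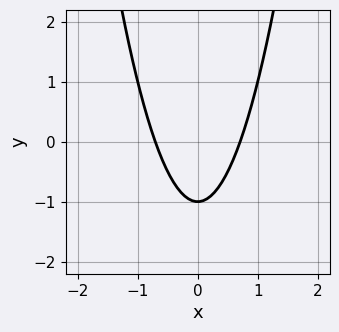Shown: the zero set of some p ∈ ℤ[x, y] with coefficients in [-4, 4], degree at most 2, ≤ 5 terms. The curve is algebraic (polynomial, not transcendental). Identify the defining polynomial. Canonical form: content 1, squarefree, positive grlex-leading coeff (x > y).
Degree: a generic line meets the curve in up to 2 points, so deg p = 2.
Symmetries: it's symmetric under x → −x, forcing even powers of x.
Observable constraints: one y-axis crossing is at y = -1.
Solving for integer coefficients yields p as stated.

2*x^2 - y - 1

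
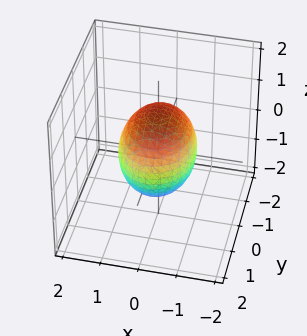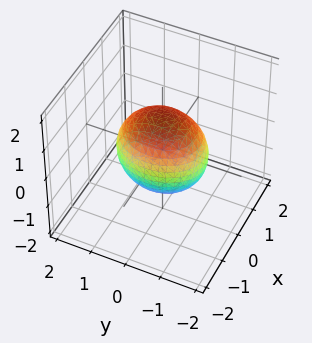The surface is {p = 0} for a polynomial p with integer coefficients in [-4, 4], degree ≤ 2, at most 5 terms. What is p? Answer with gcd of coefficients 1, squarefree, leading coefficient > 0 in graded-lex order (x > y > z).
3*x^2 + 2*y^2 + 2*z^2 - 3

Degree: a closed, bounded, convex surface; a quadric, so deg p = 2.
Symmetries: mirror symmetry x ↦ −x ⇒ only even powers of x; it's symmetric under z → −z, forcing even powers of z; the y ↦ −y reflection is a symmetry, so y appears only in even powers.
Against the integer gridlines: among the integer gridlines, it crosses the x-axis at x ∈ {-1, 1}.
Fitting integer coefficients to these (and the overall shape) gives p.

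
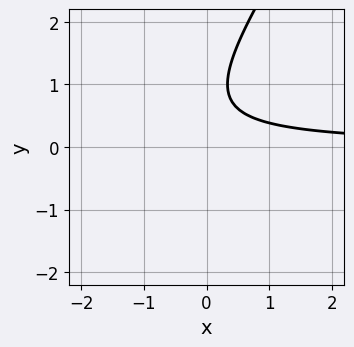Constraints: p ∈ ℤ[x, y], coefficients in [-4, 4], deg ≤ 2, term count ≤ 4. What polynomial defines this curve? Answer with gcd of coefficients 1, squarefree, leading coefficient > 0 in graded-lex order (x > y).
(a) Degree: the shape is more complex than any degree-1 curve, so deg p = 2.
(b) Checking where it meets the axes: it misses every integer gridline on the x-axis; no y-intercept at any integer in the box.
(c) Solving for integer coefficients yields p as stated.

3*x*y - 2*y^2 + 3*y - 2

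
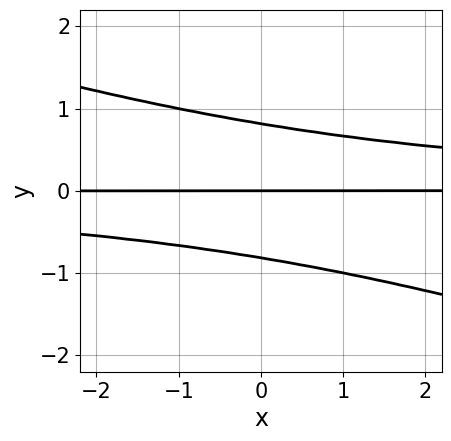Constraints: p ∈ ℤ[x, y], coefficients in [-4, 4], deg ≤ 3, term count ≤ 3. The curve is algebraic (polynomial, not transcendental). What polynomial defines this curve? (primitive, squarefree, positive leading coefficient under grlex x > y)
x*y^2 + 3*y^3 - 2*y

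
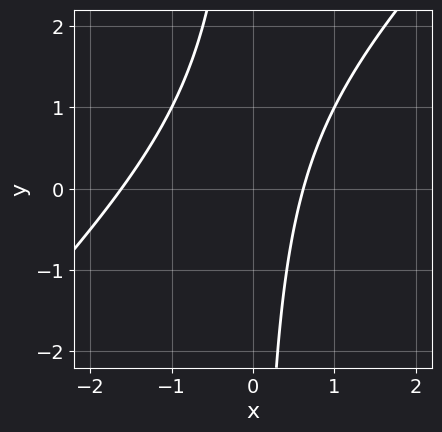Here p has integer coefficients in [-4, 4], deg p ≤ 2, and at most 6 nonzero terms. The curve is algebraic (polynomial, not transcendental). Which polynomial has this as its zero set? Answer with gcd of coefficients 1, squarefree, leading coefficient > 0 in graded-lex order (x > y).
x^2 - x*y + x - 1

First, deg p = 2. No degree-1 curve has this shape.
Next, from the visible intercepts: it misses every integer gridline on the y-axis.
Finally, fitting integer coefficients to these (and the overall shape) gives p.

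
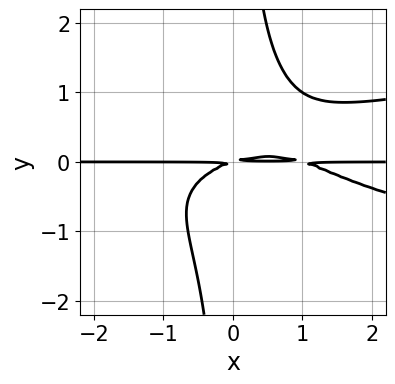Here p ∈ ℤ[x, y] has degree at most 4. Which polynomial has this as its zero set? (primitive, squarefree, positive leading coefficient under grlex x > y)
1. The degree is 4 — a generic line meets the curve in up to 4 points.
2. From the axis intercepts and sections: every point of the x-axis in the box is on the curve.
3. Solving for integer coefficients yields p as stated.

3*x*y^3 - x^2*y + x*y - 3*y^2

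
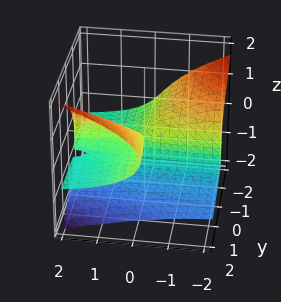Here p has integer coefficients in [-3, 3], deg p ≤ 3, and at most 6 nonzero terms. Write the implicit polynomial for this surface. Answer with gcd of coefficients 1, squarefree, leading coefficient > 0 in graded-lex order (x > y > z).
(a) The degree is 3 — no degree-2 surface has this shape.
(b) From the axis intercepts and sections: every point of the y-axis in the box is on the surface; the visible x-axis segment lies entirely on the surface.
(c) Together with the visible shape, these determine p as stated.

2*x*y*z - 3*z^3 + 2*x*y + 2*y*z - 2*z^2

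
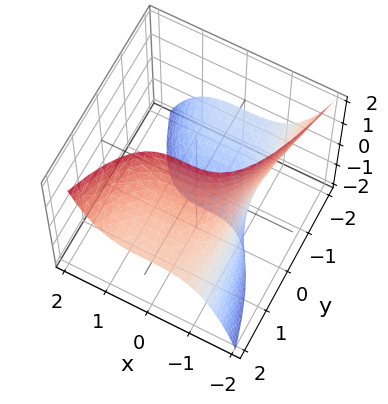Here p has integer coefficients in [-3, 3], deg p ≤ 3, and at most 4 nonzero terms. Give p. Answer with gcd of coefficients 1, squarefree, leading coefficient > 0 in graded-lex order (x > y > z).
2*x^3 - 3*y*z + 3

The degree is 3 — the shape is more complex than any degree-2 surface.
Reading off the gridlines: the surface avoids every integer z-axis point in the box; no y-intercept at any integer in the box.
Putting this together gives p.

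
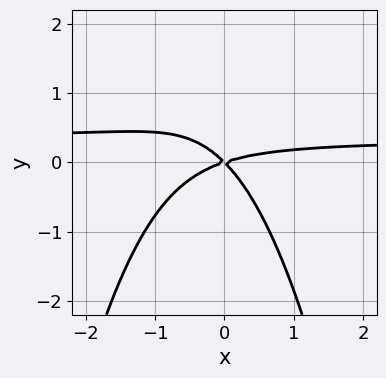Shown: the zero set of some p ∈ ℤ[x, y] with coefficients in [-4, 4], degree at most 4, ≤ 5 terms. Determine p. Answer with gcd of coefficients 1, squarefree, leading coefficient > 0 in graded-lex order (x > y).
Degree: a generic line meets the curve in up to 3 points, so deg p = 3.
Reading off the gridlines: one y-axis crossing is at y = 0; it crosses the x-axis at the gridline x = 0.
Putting this together gives p.

3*x^2*y - x^2 + 2*x*y + 3*y^2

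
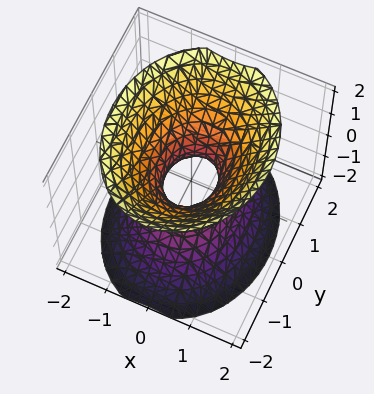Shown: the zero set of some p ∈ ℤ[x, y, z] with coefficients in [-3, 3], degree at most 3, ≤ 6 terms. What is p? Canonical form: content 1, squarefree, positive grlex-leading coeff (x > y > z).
The degree is 2 — an hourglass — one-sheet hyperboloid; a quadric.
Symmetries: mirror symmetry z ↦ −z ⇒ only even powers of z; it's symmetric under y → −y, forcing even powers of y; it's symmetric under x → −x, forcing even powers of x.
From the visible intercepts: no z-intercept at any integer in the box.
Fitting integer coefficients to these (and the overall shape) gives p.

3*x^2 + 2*y^2 - 2*z^2 - 1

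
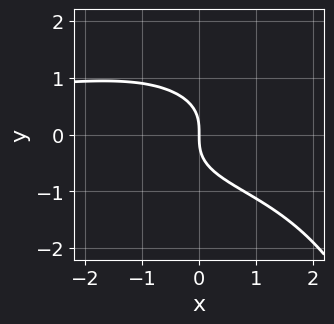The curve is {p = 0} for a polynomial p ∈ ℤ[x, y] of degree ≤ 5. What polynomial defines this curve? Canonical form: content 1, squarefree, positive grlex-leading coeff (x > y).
deg p = 4.
Observable constraints: one y-axis crossing is at y = 0; it crosses the x-axis at the gridline x = 0.
Fitting integer coefficients to these (and the overall shape) gives p.

x^2*y^2 + 3*y^3 + 3*x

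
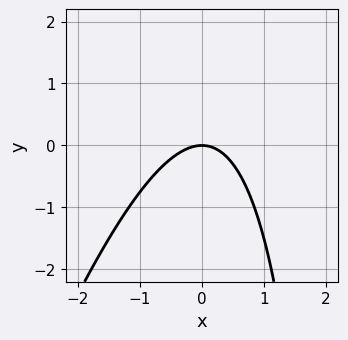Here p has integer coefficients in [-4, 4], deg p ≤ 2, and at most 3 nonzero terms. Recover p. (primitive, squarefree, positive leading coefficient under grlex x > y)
1. The degree is 2 — a generic line meets the curve in up to 2 points.
2. From the axis intercepts and sections: it crosses the y-axis at the gridline y = 0; one x-axis crossing is at x = 0.
3. Putting this together gives p.

3*x^2 - x*y + 3*y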